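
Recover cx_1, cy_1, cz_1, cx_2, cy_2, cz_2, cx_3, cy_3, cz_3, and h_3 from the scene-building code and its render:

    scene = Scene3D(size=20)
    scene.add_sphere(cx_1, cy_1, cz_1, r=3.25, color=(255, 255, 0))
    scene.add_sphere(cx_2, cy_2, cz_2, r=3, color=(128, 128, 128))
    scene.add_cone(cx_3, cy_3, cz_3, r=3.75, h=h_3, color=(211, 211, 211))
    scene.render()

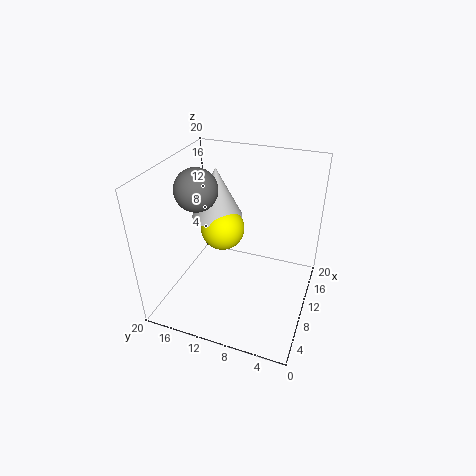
cx_1 = 12.75, cy_1 = 13.5, cz_1 = 9.25, cx_2 = 10, cy_2 = 16, cz_2 = 16.25, cx_3 = 13.75, cy_3 = 14.75, cz_3 = 10.75, h_3 = 7.5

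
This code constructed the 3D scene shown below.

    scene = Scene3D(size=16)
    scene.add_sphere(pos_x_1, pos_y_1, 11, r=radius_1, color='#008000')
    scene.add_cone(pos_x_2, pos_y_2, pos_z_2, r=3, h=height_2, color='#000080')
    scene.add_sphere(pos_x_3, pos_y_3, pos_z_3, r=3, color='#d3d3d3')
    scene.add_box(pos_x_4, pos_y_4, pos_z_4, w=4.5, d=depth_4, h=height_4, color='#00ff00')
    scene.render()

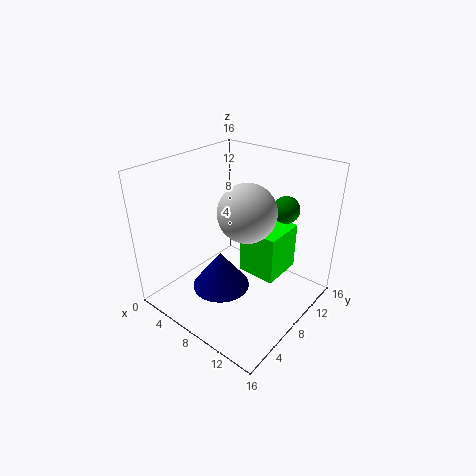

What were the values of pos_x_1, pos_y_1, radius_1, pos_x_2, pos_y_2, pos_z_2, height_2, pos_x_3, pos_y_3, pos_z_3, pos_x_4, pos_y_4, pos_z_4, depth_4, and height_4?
pos_x_1 = 11.5, pos_y_1 = 12, radius_1 = 1.5, pos_x_2 = 8.5, pos_y_2 = 4.5, pos_z_2 = 4, height_2 = 4, pos_x_3 = 10, pos_y_3 = 7, pos_z_3 = 12, pos_x_4 = 7.5, pos_y_4 = 9, pos_z_4 = 3, depth_4 = 5, height_4 = 5.5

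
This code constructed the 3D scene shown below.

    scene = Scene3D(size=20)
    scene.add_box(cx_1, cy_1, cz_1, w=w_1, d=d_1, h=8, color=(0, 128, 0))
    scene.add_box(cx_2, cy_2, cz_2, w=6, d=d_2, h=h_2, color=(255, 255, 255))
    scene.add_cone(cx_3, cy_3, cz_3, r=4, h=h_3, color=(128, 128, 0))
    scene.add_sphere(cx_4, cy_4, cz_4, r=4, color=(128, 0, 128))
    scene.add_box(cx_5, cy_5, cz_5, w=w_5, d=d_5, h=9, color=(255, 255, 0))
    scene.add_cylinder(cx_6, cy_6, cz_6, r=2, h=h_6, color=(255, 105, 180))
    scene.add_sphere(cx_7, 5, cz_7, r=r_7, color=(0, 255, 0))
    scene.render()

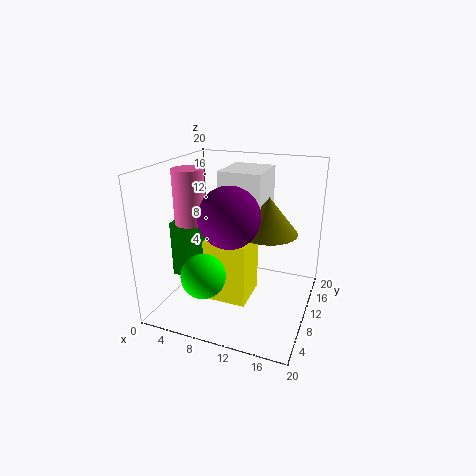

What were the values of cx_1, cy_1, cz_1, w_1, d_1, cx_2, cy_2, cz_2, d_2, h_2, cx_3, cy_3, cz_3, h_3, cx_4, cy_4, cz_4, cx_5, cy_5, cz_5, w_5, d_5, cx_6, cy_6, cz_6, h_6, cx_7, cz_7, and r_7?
cx_1 = 1; cy_1 = 7; cz_1 = 4; w_1 = 3; d_1 = 7; cx_2 = 7; cy_2 = 10; cz_2 = 10; d_2 = 7; h_2 = 9; cx_3 = 14; cy_3 = 11; cz_3 = 11; h_3 = 5; cx_4 = 10; cy_4 = 7; cz_4 = 14; cx_5 = 6; cy_5 = 7; cz_5 = 1; w_5 = 6; d_5 = 6; cx_6 = 5; cy_6 = 6; cz_6 = 13; h_6 = 7; cx_7 = 7; cz_7 = 6; r_7 = 3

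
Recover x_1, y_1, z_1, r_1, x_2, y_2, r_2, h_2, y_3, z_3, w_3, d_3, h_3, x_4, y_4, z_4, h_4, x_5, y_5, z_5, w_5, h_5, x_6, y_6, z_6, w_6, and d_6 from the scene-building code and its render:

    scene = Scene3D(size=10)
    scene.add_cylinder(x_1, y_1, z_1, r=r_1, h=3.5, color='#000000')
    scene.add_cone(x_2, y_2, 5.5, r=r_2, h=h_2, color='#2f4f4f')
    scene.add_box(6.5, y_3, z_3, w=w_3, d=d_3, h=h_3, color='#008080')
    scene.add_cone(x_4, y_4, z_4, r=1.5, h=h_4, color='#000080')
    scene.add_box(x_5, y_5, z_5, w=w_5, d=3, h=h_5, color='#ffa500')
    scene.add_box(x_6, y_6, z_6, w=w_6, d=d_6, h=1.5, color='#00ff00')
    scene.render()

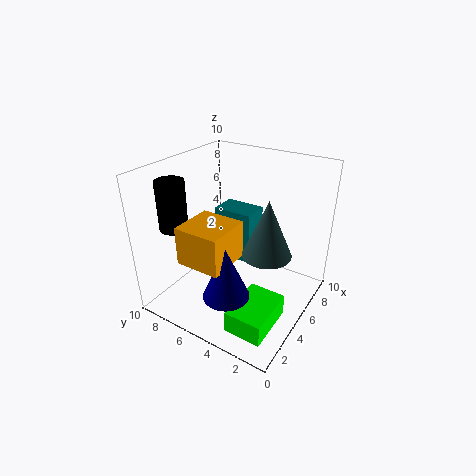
x_1 = 3, y_1 = 9, z_1 = 5.5, r_1 = 1, x_2 = 3.5, y_2 = 2, r_2 = 1.5, h_2 = 3.5, y_3 = 5, z_3 = 2, w_3 = 2, d_3 = 3, h_3 = 4, x_4 = 2, y_4 = 4, z_4 = 2.5, h_4 = 3.5, x_5 = 1, y_5 = 4, z_5 = 4.5, w_5 = 3, h_5 = 2.5, x_6 = 1, y_6 = 1, z_6 = 0.5, w_6 = 3.5, d_6 = 2.5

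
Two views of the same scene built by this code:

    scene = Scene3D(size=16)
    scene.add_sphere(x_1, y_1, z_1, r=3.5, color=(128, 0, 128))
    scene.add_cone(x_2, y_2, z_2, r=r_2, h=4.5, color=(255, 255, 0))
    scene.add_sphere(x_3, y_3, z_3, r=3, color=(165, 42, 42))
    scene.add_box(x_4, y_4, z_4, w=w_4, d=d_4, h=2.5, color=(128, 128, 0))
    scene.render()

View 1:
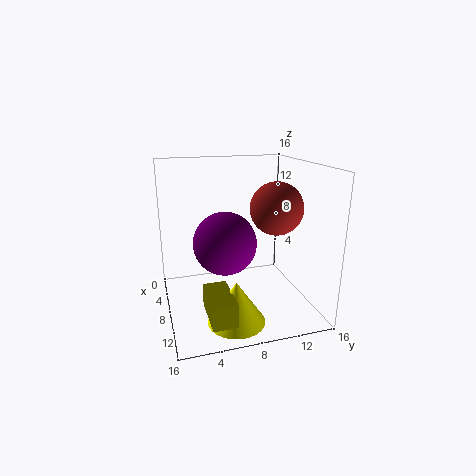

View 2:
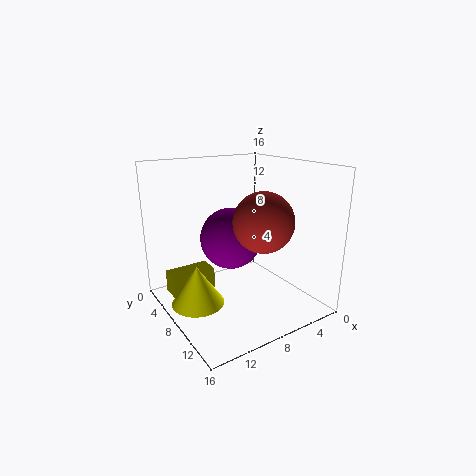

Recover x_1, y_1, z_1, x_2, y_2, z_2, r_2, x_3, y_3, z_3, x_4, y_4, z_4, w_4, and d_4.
x_1 = 8, y_1 = 6.5, z_1 = 7.5, x_2 = 12.5, y_2 = 6.5, z_2 = 0.5, r_2 = 3, x_3 = 8, y_3 = 12.5, z_3 = 11, x_4 = 10, y_4 = 3.5, z_4 = 1.5, w_4 = 5, d_4 = 2.5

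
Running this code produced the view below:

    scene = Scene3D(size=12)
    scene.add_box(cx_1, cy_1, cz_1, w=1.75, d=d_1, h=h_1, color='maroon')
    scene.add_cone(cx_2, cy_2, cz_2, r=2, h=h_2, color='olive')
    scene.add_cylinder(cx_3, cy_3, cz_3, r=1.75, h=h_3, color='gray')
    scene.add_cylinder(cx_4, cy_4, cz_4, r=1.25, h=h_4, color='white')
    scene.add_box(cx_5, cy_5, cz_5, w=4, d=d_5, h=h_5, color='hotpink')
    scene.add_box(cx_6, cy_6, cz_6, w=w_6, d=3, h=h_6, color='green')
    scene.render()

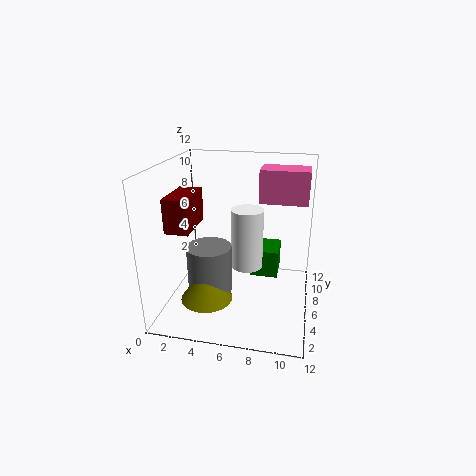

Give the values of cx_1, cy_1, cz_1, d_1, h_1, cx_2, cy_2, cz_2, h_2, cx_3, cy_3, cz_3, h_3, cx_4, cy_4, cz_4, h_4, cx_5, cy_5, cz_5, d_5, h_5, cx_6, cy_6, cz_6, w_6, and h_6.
cx_1 = 1.75, cy_1 = 1.25, cz_1 = 8, d_1 = 3.5, h_1 = 2.5, cx_2 = 4.25, cy_2 = 2.5, cz_2 = 2.25, h_2 = 2.75, cx_3 = 4.25, cy_3 = 3.5, cz_3 = 2.5, h_3 = 3.75, cx_4 = 7, cy_4 = 4.75, cz_4 = 4.25, h_4 = 4.75, cx_5 = 7.5, cy_5 = 7, cz_5 = 8.75, d_5 = 2.5, h_5 = 2.75, cx_6 = 6.75, cy_6 = 7.75, cz_6 = 1.5, w_6 = 2.5, h_6 = 2.5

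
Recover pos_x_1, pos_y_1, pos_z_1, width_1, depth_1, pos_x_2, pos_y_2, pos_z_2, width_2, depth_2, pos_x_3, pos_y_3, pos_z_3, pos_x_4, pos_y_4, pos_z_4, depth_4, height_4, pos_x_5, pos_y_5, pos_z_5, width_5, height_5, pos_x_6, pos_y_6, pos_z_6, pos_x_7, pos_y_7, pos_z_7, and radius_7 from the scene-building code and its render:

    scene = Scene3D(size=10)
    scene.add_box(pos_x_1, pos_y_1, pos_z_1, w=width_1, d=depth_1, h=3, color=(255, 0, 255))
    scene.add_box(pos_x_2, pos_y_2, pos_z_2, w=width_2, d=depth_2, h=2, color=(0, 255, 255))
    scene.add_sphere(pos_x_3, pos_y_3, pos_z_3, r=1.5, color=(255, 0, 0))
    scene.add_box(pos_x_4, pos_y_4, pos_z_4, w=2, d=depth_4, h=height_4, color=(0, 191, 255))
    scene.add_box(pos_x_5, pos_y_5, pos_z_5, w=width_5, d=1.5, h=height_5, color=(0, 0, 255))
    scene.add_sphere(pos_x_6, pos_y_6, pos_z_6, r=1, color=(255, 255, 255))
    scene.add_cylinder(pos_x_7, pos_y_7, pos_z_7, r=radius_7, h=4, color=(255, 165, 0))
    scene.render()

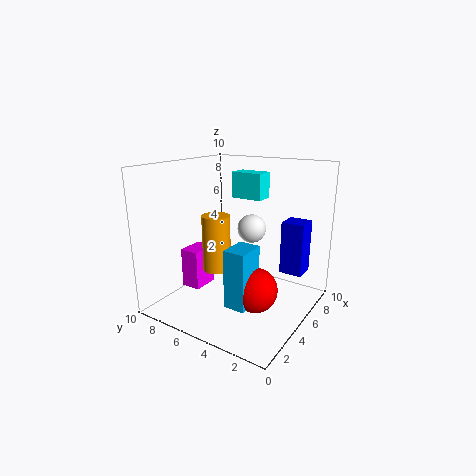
pos_x_1 = 4, pos_y_1 = 8, pos_z_1 = 0.5, width_1 = 2, depth_1 = 1.5, pos_x_2 = 8, pos_y_2 = 5, pos_z_2 = 7, width_2 = 1.5, depth_2 = 2.5, pos_x_3 = 4, pos_y_3 = 3, pos_z_3 = 2, pos_x_4 = 2.5, pos_y_4 = 3, pos_z_4 = 1, depth_4 = 1.5, height_4 = 4, pos_x_5 = 5.5, pos_y_5 = 0.5, pos_z_5 = 3, width_5 = 1.5, height_5 = 3.5, pos_x_6 = 6, pos_y_6 = 4.5, pos_z_6 = 5.5, pos_x_7 = 4.5, pos_y_7 = 6.5, pos_z_7 = 2.5, radius_7 = 1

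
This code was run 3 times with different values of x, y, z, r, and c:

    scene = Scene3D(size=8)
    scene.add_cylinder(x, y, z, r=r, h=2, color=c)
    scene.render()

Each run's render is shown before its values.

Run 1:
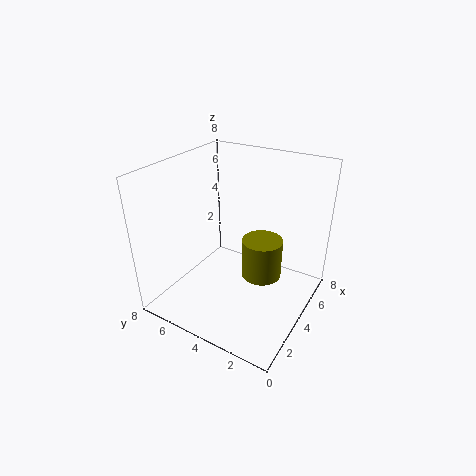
x = 3
y = 2
z = 3
r = 1
c = 'olive'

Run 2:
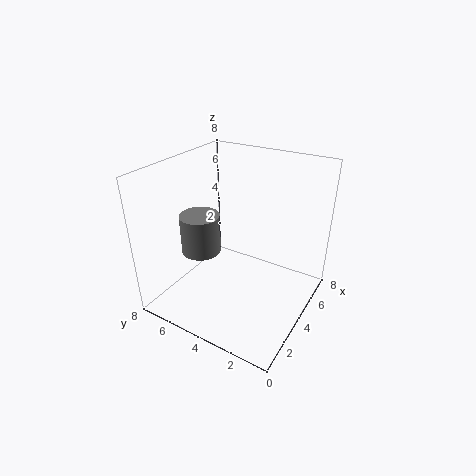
x = 2
y = 5
z = 4
r = 1
c = 'gray'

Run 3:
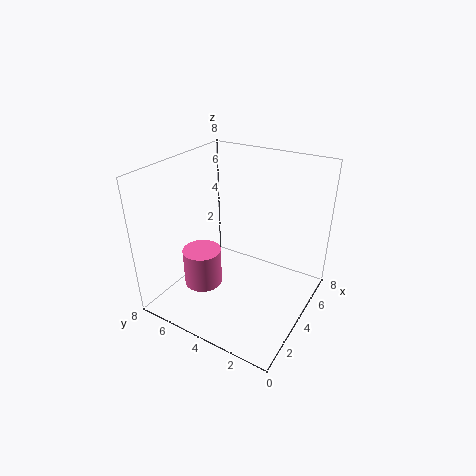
x = 2
y = 5
z = 2
r = 1
c = 'hotpink'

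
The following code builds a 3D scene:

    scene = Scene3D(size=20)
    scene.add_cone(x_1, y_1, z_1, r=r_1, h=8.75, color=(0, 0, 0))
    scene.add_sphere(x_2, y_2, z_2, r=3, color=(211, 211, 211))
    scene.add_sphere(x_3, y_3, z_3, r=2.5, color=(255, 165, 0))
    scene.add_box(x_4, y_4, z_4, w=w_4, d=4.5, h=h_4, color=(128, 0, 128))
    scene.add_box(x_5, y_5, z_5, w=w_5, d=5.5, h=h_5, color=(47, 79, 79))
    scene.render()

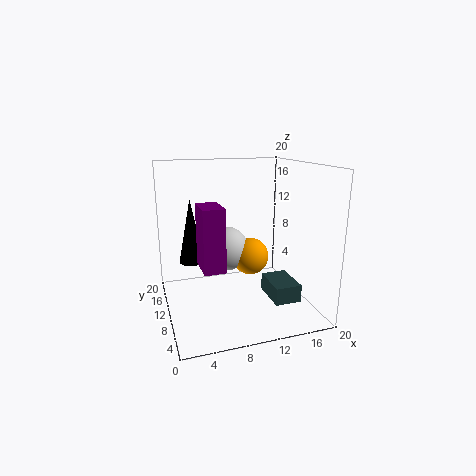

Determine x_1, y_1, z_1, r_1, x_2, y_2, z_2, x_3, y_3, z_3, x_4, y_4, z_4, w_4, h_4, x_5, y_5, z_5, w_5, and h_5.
x_1 = 3.75, y_1 = 11.5, z_1 = 6.75, r_1 = 1.75, x_2 = 8.25, y_2 = 9.75, z_2 = 8.75, x_3 = 11.25, y_3 = 8.5, z_3 = 7.75, x_4 = 4, y_4 = 4.5, z_4 = 7.5, w_4 = 2.75, h_4 = 8, x_5 = 14, y_5 = 5.25, z_5 = 1.25, w_5 = 3.75, h_5 = 2.5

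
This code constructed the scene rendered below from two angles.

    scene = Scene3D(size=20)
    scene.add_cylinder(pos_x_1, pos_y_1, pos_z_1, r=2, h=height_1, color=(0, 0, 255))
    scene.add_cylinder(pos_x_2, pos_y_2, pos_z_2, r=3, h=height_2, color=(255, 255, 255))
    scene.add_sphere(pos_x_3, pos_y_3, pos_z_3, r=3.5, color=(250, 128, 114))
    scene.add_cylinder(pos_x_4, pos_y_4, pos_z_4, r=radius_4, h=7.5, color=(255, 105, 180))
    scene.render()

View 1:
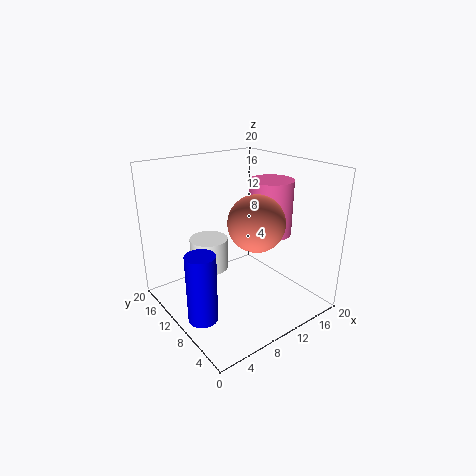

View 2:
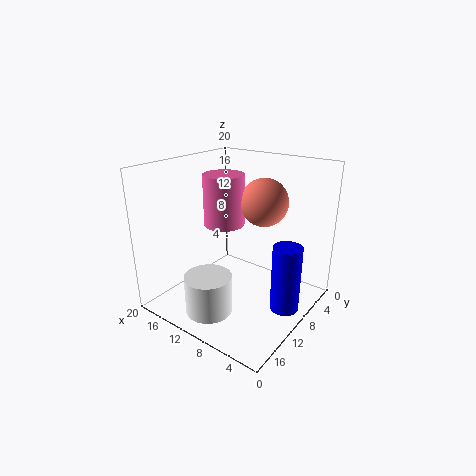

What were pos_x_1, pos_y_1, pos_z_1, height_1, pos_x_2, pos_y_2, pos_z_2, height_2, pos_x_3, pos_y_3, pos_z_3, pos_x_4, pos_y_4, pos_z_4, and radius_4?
pos_x_1 = 3; pos_y_1 = 8.5; pos_z_1 = 0.5; height_1 = 9.5; pos_x_2 = 9.5; pos_y_2 = 17; pos_z_2 = 2.5; height_2 = 5; pos_x_3 = 9; pos_y_3 = 5; pos_z_3 = 14; pos_x_4 = 14; pos_y_4 = 8; pos_z_4 = 10.5; radius_4 = 3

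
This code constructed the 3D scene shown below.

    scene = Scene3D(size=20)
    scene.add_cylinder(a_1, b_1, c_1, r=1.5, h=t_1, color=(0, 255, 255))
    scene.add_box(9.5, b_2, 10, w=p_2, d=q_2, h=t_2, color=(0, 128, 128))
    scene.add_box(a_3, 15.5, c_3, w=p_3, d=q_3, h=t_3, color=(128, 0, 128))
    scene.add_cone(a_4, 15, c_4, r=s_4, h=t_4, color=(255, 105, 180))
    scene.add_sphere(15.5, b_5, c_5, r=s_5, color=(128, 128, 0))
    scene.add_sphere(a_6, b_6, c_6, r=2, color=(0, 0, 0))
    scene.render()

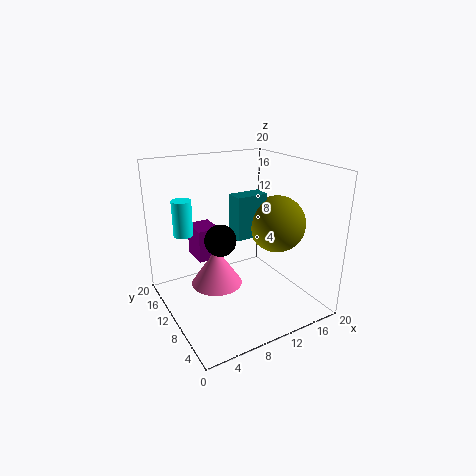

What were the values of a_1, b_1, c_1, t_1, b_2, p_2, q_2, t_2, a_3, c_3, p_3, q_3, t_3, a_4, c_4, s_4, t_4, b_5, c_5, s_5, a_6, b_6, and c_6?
a_1 = 5; b_1 = 18; c_1 = 8.5; t_1 = 5.5; b_2 = 9; p_2 = 4.5; q_2 = 2.5; t_2 = 6; a_3 = 6.5; c_3 = 4.5; p_3 = 3.5; q_3 = 4.5; t_3 = 5; a_4 = 9; c_4 = 0.5; s_4 = 4; t_4 = 6; b_5 = 8.5; c_5 = 11.5; s_5 = 4; a_6 = 6; b_6 = 7.5; c_6 = 11.5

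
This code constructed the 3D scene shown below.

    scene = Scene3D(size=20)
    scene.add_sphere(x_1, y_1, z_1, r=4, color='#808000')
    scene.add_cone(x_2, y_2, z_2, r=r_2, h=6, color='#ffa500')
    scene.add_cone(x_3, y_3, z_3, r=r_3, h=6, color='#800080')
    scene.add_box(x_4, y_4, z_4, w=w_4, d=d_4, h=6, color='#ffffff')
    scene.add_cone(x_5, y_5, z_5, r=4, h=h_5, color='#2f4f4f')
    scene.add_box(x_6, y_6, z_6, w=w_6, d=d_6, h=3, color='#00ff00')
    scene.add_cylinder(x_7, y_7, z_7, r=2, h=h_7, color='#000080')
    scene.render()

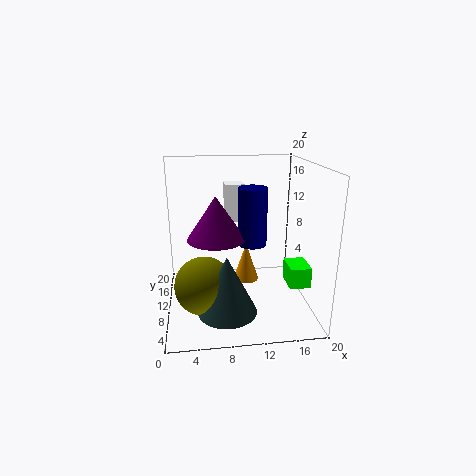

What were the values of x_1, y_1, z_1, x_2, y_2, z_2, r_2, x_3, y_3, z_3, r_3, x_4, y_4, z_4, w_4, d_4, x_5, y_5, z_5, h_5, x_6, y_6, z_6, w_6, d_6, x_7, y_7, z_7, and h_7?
x_1 = 5, y_1 = 8, z_1 = 4, x_2 = 12, y_2 = 15, z_2 = 1, r_2 = 2, x_3 = 7, y_3 = 10, z_3 = 10, r_3 = 4, x_4 = 9, y_4 = 17, z_4 = 10, w_4 = 3, d_4 = 3, x_5 = 8, y_5 = 6, z_5 = 1, h_5 = 8, x_6 = 17, y_6 = 7, z_6 = 3, w_6 = 3, d_6 = 4, x_7 = 12, y_7 = 10, z_7 = 9, h_7 = 8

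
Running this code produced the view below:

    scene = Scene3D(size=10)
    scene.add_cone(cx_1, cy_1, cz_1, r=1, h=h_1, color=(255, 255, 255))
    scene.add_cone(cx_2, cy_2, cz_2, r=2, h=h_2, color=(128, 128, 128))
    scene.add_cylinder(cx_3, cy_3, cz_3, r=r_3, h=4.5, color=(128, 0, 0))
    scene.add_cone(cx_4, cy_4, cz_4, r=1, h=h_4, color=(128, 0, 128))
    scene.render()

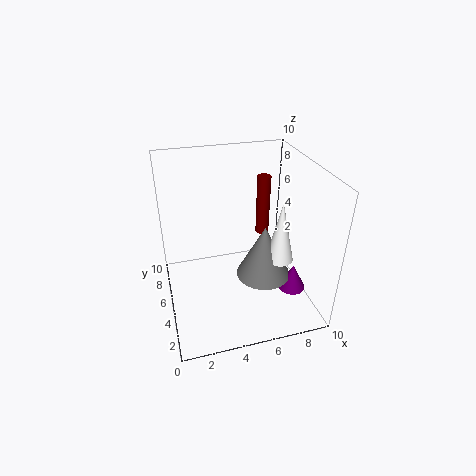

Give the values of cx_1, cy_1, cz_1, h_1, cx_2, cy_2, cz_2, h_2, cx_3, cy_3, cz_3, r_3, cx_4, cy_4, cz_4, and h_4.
cx_1 = 8
cy_1 = 4.5
cz_1 = 3
h_1 = 4.5
cx_2 = 7
cy_2 = 5
cz_2 = 1.5
h_2 = 4
cx_3 = 7.5
cy_3 = 7
cz_3 = 4
r_3 = 0.5
cx_4 = 9
cy_4 = 4
cz_4 = 0.5
h_4 = 2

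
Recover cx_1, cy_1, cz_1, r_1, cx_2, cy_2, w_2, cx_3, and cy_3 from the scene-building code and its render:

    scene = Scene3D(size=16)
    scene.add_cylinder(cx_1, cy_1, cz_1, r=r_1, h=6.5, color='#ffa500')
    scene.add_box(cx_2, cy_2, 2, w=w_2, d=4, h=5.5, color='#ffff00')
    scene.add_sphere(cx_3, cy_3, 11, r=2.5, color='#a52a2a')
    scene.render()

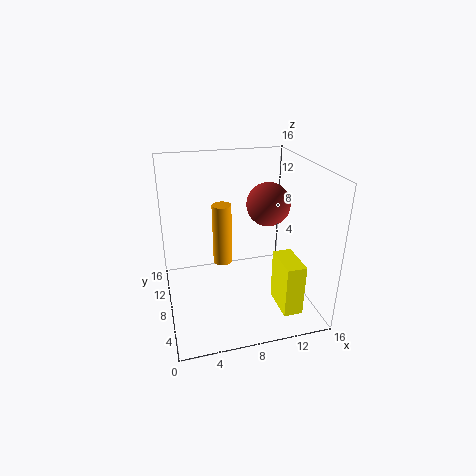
cx_1 = 6, cy_1 = 7, cz_1 = 6, r_1 = 1, cx_2 = 11, cy_2 = 1, w_2 = 2, cx_3 = 12, cy_3 = 9.5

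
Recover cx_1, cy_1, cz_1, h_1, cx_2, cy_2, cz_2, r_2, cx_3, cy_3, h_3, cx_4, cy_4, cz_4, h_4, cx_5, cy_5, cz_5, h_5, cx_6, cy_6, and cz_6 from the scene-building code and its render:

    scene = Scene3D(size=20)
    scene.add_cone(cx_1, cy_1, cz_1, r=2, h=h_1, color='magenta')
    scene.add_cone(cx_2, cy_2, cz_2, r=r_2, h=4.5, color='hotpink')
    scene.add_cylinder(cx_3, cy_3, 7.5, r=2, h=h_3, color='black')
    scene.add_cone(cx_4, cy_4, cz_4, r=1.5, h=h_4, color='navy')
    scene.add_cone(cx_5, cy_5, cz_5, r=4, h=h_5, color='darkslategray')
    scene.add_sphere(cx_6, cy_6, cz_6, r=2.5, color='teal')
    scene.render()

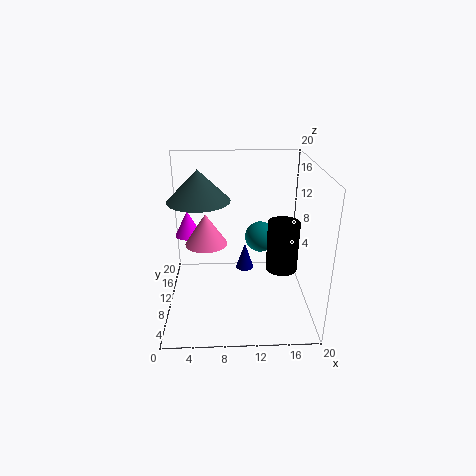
cx_1 = 2.5
cy_1 = 15.5
cz_1 = 8
h_1 = 4
cx_2 = 5.5
cy_2 = 11.5
cz_2 = 8.5
r_2 = 3
cx_3 = 15.5
cy_3 = 6
h_3 = 6.5
cx_4 = 11.5
cy_4 = 18
cz_4 = 0.5
h_4 = 4.5
cx_5 = 5
cy_5 = 8.5
cz_5 = 16
h_5 = 4
cx_6 = 14
cy_6 = 17.5
cz_6 = 6.5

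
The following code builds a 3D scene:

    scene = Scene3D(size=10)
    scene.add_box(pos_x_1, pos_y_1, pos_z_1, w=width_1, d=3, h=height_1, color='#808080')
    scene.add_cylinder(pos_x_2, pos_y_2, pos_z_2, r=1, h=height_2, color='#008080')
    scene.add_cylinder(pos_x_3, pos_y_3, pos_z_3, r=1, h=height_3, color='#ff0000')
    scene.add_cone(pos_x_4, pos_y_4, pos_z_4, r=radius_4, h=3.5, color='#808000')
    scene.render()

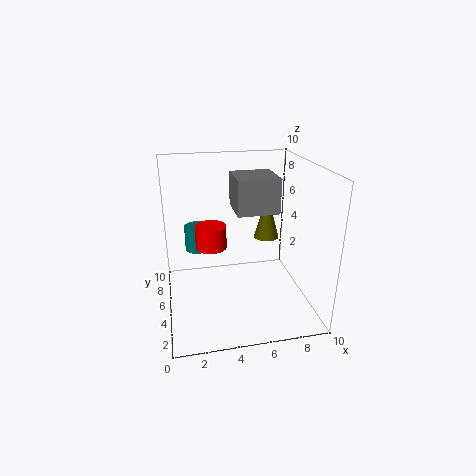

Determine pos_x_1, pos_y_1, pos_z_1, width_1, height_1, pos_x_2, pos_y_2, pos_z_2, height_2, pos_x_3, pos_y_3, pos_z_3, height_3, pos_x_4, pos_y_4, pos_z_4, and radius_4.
pos_x_1 = 5, pos_y_1 = 5, pos_z_1 = 6.5, width_1 = 3, height_1 = 2.5, pos_x_2 = 2.5, pos_y_2 = 9, pos_z_2 = 2.5, height_2 = 2, pos_x_3 = 3, pos_y_3 = 4, pos_z_3 = 5, height_3 = 1.5, pos_x_4 = 8, pos_y_4 = 8, pos_z_4 = 3.5, radius_4 = 1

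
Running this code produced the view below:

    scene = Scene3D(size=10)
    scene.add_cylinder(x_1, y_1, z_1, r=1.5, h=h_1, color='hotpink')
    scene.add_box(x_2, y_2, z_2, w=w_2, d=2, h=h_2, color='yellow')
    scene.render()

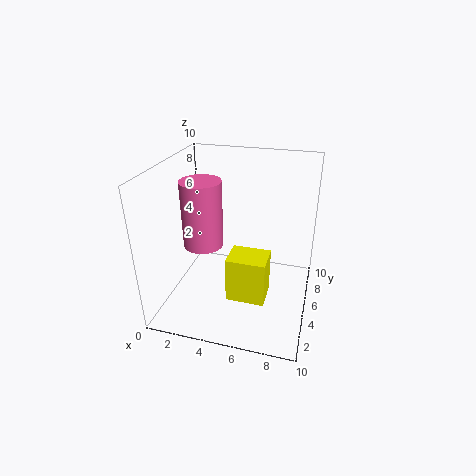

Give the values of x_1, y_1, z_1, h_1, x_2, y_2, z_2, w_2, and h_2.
x_1 = 2; y_1 = 6; z_1 = 3.5; h_1 = 5; x_2 = 5; y_2 = 2; z_2 = 2; w_2 = 2.5; h_2 = 3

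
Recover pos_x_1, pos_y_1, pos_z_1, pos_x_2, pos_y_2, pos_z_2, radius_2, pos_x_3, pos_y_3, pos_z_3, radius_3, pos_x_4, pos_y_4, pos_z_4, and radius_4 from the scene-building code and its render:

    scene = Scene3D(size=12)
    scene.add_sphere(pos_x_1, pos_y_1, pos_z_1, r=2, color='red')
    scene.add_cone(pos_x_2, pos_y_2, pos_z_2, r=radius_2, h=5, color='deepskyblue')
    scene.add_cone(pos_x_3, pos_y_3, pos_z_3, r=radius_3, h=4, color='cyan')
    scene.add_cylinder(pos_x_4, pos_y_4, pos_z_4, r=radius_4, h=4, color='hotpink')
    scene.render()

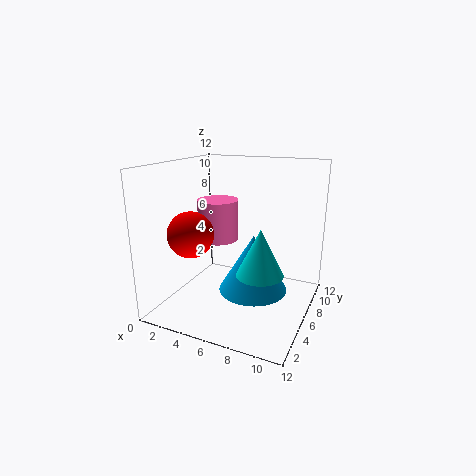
pos_x_1 = 2
pos_y_1 = 5
pos_z_1 = 6
pos_x_2 = 7
pos_y_2 = 7
pos_z_2 = 1
radius_2 = 3
pos_x_3 = 8
pos_y_3 = 6
pos_z_3 = 3
radius_3 = 2
pos_x_4 = 2
pos_y_4 = 10
pos_z_4 = 4
radius_4 = 2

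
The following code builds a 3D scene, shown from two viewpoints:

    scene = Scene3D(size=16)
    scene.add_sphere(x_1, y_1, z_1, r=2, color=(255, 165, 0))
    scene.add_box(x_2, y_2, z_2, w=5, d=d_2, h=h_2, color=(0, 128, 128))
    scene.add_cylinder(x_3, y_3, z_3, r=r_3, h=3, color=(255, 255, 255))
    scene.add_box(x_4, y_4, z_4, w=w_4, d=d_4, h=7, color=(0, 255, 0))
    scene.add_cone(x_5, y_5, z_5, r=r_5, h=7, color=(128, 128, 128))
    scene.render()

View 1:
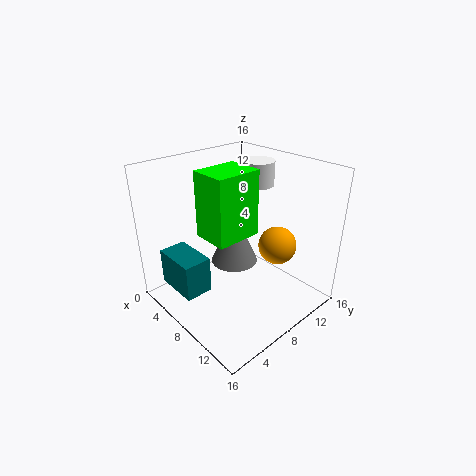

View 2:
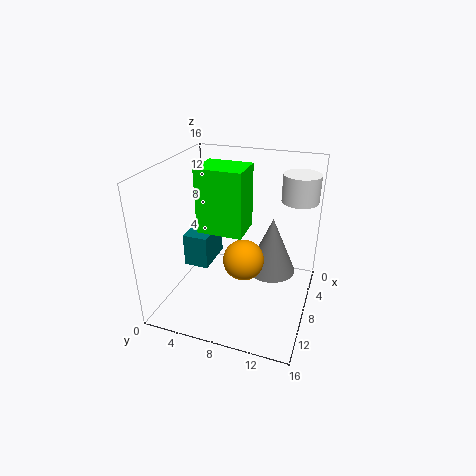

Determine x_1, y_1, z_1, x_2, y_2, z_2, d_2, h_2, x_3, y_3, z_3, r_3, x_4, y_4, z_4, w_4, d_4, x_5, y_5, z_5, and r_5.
x_1 = 12
y_1 = 10
z_1 = 8
x_2 = 3
y_2 = 1
z_2 = 3
d_2 = 3
h_2 = 4
x_3 = 5
y_3 = 14
z_3 = 12
r_3 = 2
x_4 = 6
y_4 = 4
z_4 = 9
w_4 = 4
d_4 = 5
x_5 = 4
y_5 = 11
z_5 = 2
r_5 = 3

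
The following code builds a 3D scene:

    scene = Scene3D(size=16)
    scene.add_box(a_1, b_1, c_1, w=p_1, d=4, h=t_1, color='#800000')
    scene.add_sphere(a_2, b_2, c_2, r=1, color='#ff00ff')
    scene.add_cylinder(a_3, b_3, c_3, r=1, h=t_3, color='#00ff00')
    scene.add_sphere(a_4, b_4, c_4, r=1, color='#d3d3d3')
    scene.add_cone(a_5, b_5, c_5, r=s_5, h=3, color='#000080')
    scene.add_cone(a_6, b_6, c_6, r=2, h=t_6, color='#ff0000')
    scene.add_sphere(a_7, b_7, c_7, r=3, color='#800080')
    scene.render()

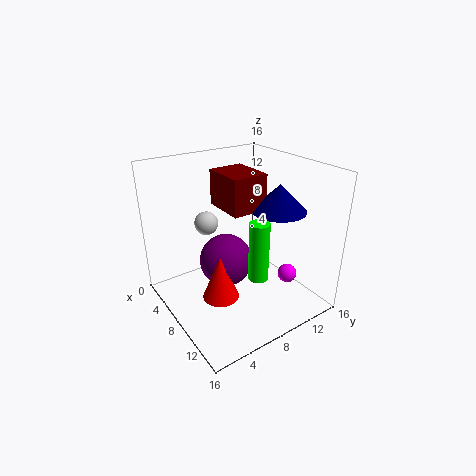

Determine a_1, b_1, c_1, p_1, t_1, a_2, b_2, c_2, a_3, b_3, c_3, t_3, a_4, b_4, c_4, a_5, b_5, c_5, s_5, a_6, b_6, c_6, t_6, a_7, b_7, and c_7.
a_1 = 4, b_1 = 7, c_1 = 11, p_1 = 5, t_1 = 4, a_2 = 13, b_2 = 11, c_2 = 5, a_3 = 13, b_3 = 7, c_3 = 6, t_3 = 6, a_4 = 12, b_4 = 2, c_4 = 13, a_5 = 10, b_5 = 12, c_5 = 11, s_5 = 3, a_6 = 9, b_6 = 5, c_6 = 2, t_6 = 5, a_7 = 7, b_7 = 7, c_7 = 5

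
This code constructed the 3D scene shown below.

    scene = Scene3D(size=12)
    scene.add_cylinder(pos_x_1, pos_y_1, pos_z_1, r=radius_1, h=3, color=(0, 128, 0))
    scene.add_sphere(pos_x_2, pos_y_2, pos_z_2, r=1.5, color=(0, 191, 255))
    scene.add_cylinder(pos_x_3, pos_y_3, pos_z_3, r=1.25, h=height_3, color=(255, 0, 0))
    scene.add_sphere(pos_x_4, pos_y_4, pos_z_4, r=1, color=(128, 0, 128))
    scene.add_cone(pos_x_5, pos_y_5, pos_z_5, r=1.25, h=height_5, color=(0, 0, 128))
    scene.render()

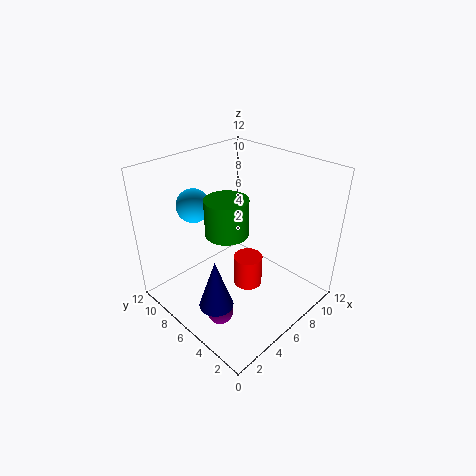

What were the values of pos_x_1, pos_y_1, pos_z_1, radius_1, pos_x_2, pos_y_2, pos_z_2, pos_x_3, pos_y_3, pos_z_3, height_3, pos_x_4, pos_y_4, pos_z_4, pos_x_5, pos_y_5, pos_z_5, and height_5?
pos_x_1 = 5
pos_y_1 = 6.25
pos_z_1 = 6.75
radius_1 = 1.75
pos_x_2 = 5
pos_y_2 = 10.5
pos_z_2 = 7.75
pos_x_3 = 6.75
pos_y_3 = 5.5
pos_z_3 = 1.25
height_3 = 2.75
pos_x_4 = 2.25
pos_y_4 = 4.25
pos_z_4 = 1.5
pos_x_5 = 1.25
pos_y_5 = 3.5
pos_z_5 = 3.5
height_5 = 3.75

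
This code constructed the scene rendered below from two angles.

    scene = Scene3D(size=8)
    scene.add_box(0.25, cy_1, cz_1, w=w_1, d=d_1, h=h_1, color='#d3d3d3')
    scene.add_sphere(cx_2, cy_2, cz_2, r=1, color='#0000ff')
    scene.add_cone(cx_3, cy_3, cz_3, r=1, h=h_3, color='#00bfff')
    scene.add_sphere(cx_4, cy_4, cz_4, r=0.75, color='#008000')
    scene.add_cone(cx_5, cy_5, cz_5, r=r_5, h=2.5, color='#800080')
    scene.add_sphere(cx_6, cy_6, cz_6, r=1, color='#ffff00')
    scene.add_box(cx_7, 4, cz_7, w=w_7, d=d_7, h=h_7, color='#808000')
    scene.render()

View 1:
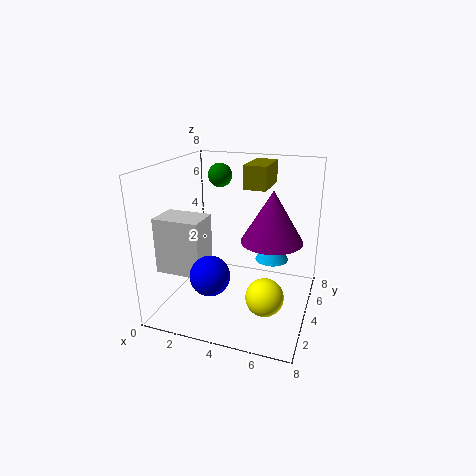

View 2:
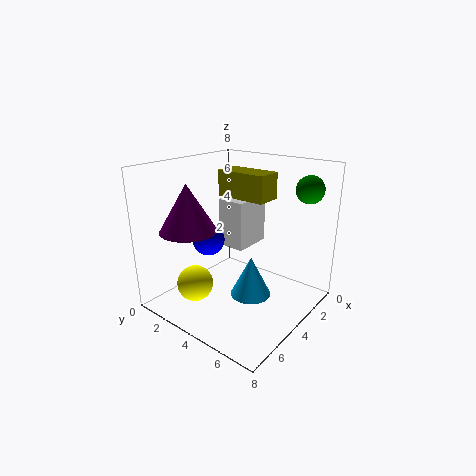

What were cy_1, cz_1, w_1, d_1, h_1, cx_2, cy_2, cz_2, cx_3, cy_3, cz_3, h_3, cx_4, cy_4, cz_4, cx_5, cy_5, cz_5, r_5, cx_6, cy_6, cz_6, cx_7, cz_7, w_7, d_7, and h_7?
cy_1 = 1.5, cz_1 = 2.5, w_1 = 2.5, d_1 = 1.75, h_1 = 3, cx_2 = 3.5, cy_2 = 1.25, cz_2 = 3, cx_3 = 5.5, cy_3 = 6, cz_3 = 2, h_3 = 2, cx_4 = 1.75, cy_4 = 7, cz_4 = 6.75, cx_5 = 6.25, cy_5 = 2.5, cz_5 = 4.75, r_5 = 1.5, cx_6 = 6, cy_6 = 2.5, cz_6 = 1.5, cx_7 = 4.25, cz_7 = 6.75, w_7 = 1.25, d_7 = 2.5, h_7 = 1.25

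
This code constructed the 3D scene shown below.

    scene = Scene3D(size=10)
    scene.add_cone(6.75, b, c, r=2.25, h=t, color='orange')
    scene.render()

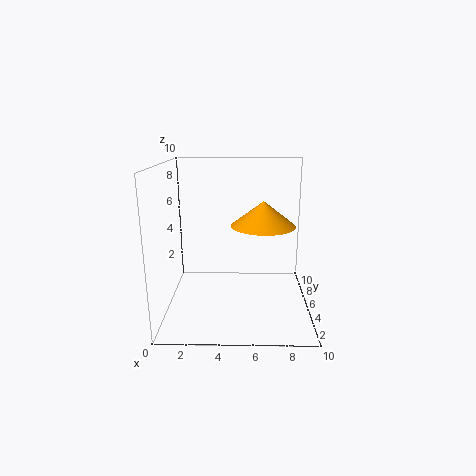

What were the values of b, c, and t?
b = 5.5
c = 5.75
t = 1.75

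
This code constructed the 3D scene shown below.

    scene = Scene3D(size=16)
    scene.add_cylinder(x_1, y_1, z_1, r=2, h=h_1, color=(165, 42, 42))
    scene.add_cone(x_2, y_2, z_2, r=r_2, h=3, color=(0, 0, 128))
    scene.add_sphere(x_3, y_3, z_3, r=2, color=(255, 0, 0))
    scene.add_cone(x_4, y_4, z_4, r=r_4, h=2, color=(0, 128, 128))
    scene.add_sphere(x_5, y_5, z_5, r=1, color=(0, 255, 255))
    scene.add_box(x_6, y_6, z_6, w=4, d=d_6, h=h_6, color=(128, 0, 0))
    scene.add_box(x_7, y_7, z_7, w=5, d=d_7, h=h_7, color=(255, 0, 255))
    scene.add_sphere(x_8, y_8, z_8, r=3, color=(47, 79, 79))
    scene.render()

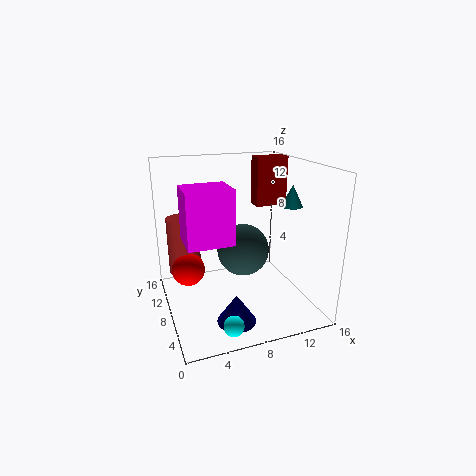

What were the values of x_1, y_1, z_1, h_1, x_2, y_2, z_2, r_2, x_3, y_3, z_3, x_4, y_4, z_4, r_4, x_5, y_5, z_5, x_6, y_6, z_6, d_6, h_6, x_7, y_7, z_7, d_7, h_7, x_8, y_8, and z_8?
x_1 = 3
y_1 = 14
z_1 = 2
h_1 = 7
x_2 = 6
y_2 = 3
z_2 = 1
r_2 = 2
x_3 = 3
y_3 = 12
z_3 = 3
x_4 = 11
y_4 = 2
z_4 = 13
r_4 = 1
x_5 = 5
y_5 = 1
z_5 = 2
x_6 = 12
y_6 = 12
z_6 = 10
d_6 = 2
h_6 = 6
x_7 = 2
y_7 = 6
z_7 = 8
d_7 = 4
h_7 = 6
x_8 = 9
y_8 = 9
z_8 = 6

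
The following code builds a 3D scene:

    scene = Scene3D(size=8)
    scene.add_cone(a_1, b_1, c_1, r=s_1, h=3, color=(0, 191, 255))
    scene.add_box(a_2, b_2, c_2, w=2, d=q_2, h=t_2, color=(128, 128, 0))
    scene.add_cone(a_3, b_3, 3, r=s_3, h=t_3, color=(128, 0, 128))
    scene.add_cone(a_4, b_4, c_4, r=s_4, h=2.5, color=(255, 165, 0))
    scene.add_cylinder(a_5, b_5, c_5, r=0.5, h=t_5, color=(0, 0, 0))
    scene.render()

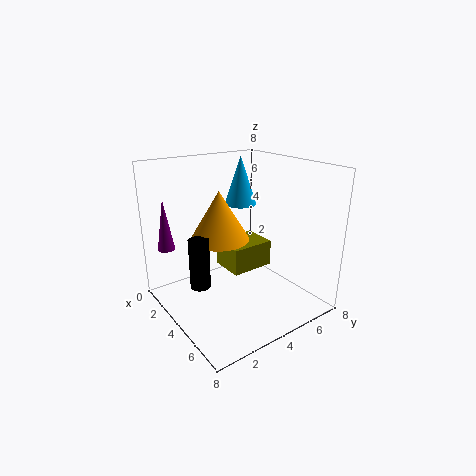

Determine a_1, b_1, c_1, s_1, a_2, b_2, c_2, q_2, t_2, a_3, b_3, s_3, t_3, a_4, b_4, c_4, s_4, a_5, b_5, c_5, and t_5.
a_1 = 1.5
b_1 = 6
c_1 = 5
s_1 = 1
a_2 = 2.5
b_2 = 3.5
c_2 = 2
q_2 = 2.5
t_2 = 1.5
a_3 = 1
b_3 = 1
s_3 = 0.5
t_3 = 3
a_4 = 4.5
b_4 = 2.5
c_4 = 4.5
s_4 = 1.5
a_5 = 5
b_5 = 1
c_5 = 2.5
t_5 = 2.5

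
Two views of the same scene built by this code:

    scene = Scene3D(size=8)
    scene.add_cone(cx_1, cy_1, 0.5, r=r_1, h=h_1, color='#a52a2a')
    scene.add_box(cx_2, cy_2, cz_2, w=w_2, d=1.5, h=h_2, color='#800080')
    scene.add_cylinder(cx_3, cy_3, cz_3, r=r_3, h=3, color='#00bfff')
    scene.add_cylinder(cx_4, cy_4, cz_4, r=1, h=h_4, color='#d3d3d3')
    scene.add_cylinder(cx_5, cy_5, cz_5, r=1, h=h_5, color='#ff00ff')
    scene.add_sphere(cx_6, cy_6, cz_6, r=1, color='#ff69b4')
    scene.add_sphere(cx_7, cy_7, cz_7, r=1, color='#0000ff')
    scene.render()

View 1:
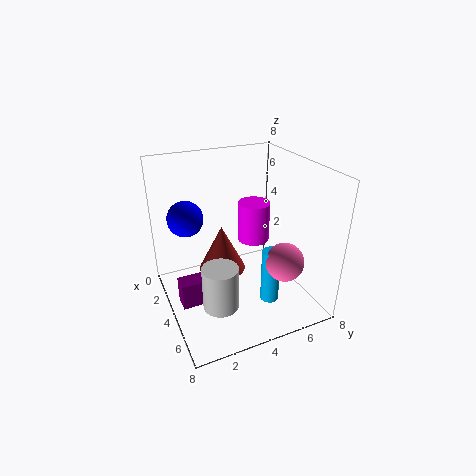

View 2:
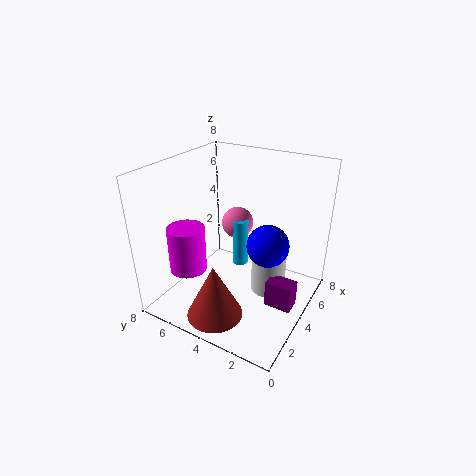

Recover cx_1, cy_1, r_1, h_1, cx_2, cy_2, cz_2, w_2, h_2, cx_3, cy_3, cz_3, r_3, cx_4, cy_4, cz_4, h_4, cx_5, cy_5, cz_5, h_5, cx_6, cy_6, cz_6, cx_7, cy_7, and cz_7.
cx_1 = 1.5
cy_1 = 4
r_1 = 1.5
h_1 = 3
cx_2 = 3.5
cy_2 = 0.5
cz_2 = 0.5
w_2 = 1
h_2 = 1.5
cx_3 = 6
cy_3 = 5
cz_3 = 1
r_3 = 0.5
cx_4 = 5
cy_4 = 2.5
cz_4 = 0.5
h_4 = 2.5
cx_5 = 2
cy_5 = 6
cz_5 = 2.5
h_5 = 2.5
cx_6 = 6.5
cy_6 = 5.5
cz_6 = 3.5
cx_7 = 2.5
cy_7 = 1.5
cz_7 = 5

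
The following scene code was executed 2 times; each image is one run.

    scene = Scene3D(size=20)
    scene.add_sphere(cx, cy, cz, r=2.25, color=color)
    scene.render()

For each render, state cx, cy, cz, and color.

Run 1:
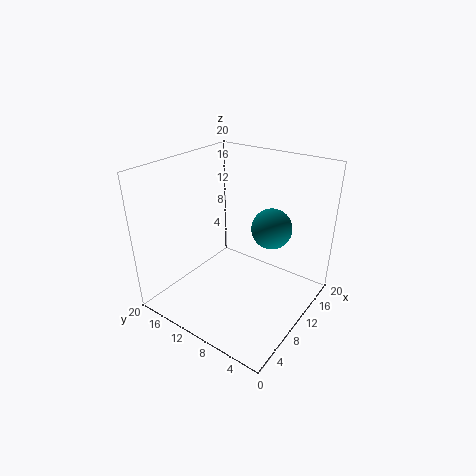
cx = 6.25
cy = 2.75
cz = 15.25
color = 'teal'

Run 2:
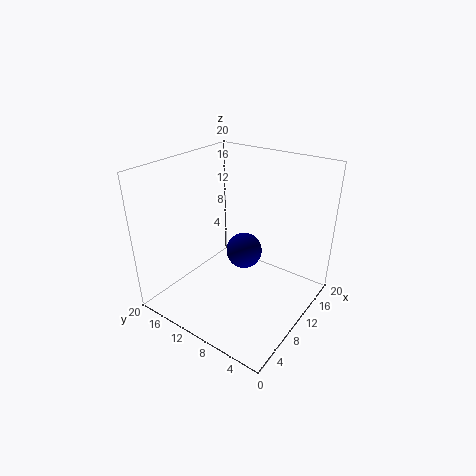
cx = 7.5
cy = 7.25
cz = 10.25
color = 'navy'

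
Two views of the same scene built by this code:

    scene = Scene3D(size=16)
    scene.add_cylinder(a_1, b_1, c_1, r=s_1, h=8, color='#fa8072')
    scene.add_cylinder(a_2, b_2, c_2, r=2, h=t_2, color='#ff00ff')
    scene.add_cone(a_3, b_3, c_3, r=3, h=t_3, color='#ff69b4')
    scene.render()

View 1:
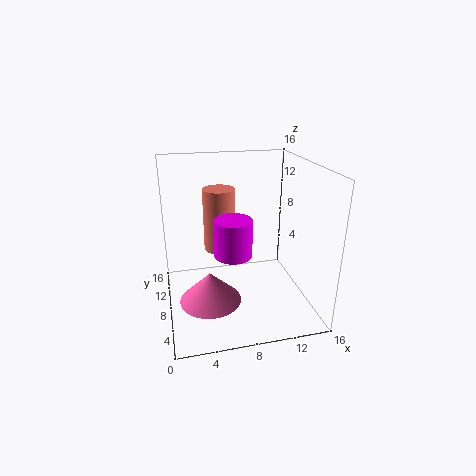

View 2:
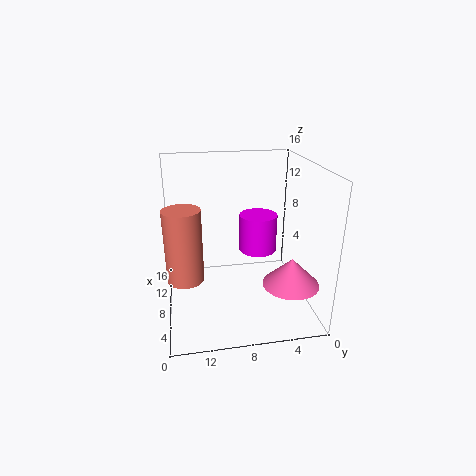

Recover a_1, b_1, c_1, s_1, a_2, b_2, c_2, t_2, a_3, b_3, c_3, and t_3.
a_1 = 7
b_1 = 14
c_1 = 4
s_1 = 2
a_2 = 7
b_2 = 6
c_2 = 7
t_2 = 4
a_3 = 4
b_3 = 3
c_3 = 4
t_3 = 3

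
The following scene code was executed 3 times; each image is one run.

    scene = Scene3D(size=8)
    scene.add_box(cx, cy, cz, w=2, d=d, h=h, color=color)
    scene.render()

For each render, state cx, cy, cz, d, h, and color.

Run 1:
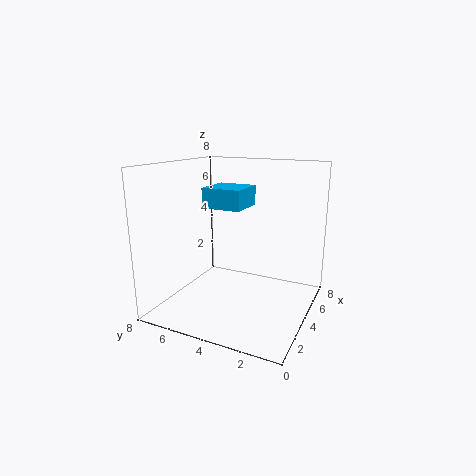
cx = 2
cy = 3
cz = 6
d = 2
h = 1
color = 'deepskyblue'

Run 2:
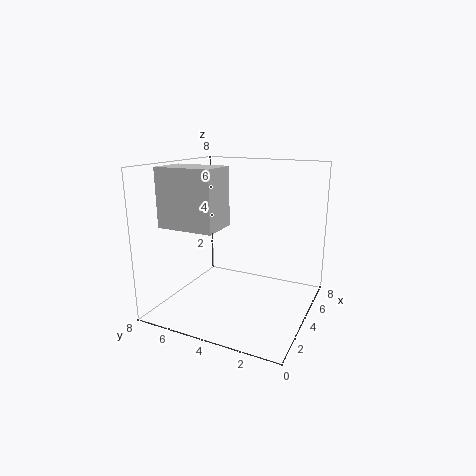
cx = 1
cy = 4
cz = 5
d = 3
h = 3
color = 'lightgray'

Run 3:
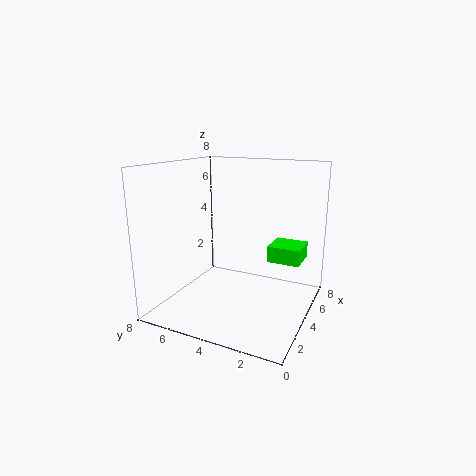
cx = 6
cy = 1
cz = 2
d = 2
h = 1
color = 'lime'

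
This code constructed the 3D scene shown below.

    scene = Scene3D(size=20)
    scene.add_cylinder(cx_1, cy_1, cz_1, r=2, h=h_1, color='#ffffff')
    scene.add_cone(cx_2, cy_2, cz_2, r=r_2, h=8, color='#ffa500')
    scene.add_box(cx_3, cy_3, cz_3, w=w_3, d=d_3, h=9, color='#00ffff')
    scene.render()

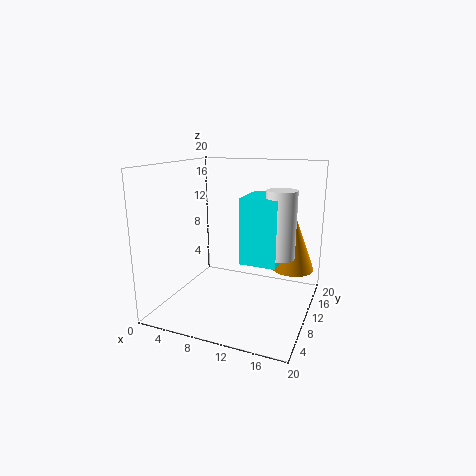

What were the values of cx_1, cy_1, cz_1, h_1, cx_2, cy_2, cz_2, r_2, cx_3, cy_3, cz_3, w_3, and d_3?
cx_1 = 16
cy_1 = 10
cz_1 = 8
h_1 = 9
cx_2 = 17
cy_2 = 14
cz_2 = 5
r_2 = 3
cx_3 = 11
cy_3 = 8
cz_3 = 7
w_3 = 5
d_3 = 6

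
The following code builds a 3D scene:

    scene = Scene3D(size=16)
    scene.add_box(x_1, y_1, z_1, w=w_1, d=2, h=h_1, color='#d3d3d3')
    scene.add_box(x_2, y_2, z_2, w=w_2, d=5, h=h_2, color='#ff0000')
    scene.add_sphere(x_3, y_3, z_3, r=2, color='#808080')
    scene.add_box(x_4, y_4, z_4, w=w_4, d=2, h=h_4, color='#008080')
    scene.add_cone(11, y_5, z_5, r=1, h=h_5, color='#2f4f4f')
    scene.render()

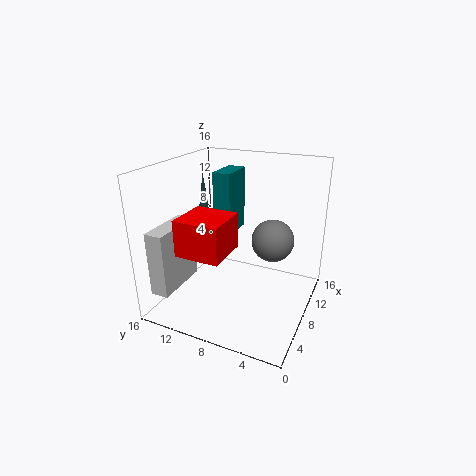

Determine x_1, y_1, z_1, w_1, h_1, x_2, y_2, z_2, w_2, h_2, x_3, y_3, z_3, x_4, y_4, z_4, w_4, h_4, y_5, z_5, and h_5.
x_1 = 1, y_1 = 13, z_1 = 3, w_1 = 6, h_1 = 7, x_2 = 3, y_2 = 8, z_2 = 7, w_2 = 5, h_2 = 4, x_3 = 5, y_3 = 3, z_3 = 10, x_4 = 8, y_4 = 9, z_4 = 8, w_4 = 4, h_4 = 7, y_5 = 14, z_5 = 7, h_5 = 7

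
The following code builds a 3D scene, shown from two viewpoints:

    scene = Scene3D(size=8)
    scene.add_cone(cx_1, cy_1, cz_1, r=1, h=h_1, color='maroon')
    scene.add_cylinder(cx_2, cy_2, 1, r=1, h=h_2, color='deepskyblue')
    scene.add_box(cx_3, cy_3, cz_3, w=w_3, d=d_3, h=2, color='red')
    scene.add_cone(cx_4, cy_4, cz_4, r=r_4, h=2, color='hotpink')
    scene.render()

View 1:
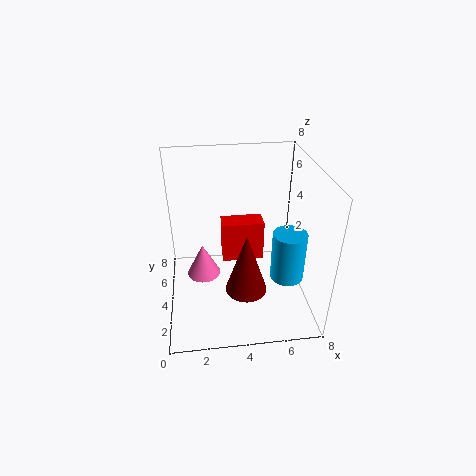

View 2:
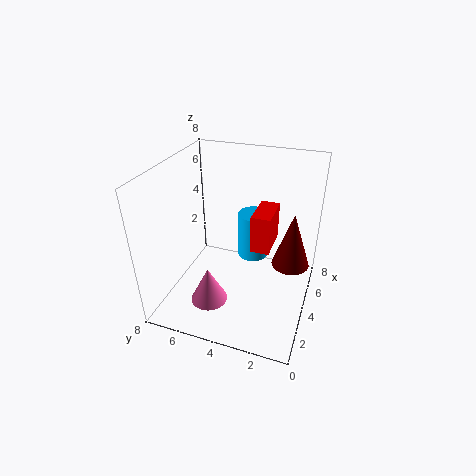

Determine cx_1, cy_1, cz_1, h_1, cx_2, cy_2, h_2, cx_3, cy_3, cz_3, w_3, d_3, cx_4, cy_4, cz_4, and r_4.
cx_1 = 4; cy_1 = 1; cz_1 = 3; h_1 = 3; cx_2 = 7; cy_2 = 4; h_2 = 3; cx_3 = 3; cy_3 = 2; cz_3 = 4; w_3 = 2; d_3 = 1; cx_4 = 2; cy_4 = 5; cz_4 = 1; r_4 = 1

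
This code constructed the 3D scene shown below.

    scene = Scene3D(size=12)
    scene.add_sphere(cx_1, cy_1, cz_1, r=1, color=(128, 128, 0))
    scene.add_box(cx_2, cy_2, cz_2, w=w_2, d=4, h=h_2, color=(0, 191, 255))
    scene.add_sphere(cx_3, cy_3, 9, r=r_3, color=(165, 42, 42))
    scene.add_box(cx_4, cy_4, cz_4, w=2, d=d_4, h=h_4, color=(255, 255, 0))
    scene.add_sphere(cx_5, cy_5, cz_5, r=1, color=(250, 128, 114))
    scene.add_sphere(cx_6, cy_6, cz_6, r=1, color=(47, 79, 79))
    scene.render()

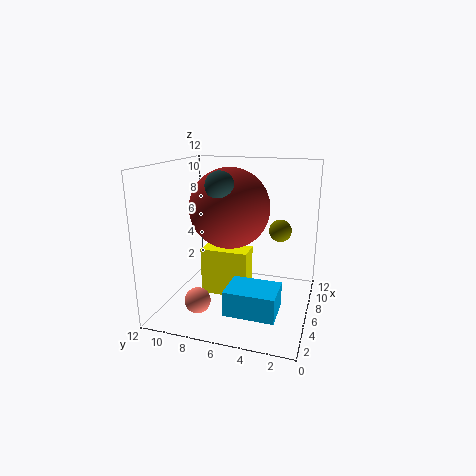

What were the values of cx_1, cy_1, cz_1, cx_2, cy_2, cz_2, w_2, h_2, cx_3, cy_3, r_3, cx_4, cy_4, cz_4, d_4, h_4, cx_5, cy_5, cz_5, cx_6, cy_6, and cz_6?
cx_1 = 9; cy_1 = 3; cz_1 = 6; cx_2 = 2; cy_2 = 2; cz_2 = 1; w_2 = 3; h_2 = 2; cx_3 = 4; cy_3 = 6; r_3 = 3; cx_4 = 5; cy_4 = 5; cz_4 = 1; d_4 = 4; h_4 = 4; cx_5 = 2; cy_5 = 8; cz_5 = 2; cx_6 = 2; cy_6 = 6; cz_6 = 11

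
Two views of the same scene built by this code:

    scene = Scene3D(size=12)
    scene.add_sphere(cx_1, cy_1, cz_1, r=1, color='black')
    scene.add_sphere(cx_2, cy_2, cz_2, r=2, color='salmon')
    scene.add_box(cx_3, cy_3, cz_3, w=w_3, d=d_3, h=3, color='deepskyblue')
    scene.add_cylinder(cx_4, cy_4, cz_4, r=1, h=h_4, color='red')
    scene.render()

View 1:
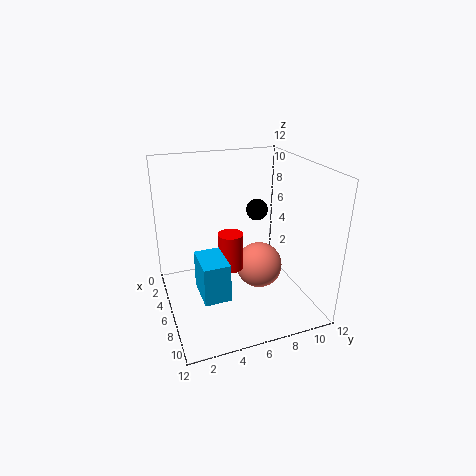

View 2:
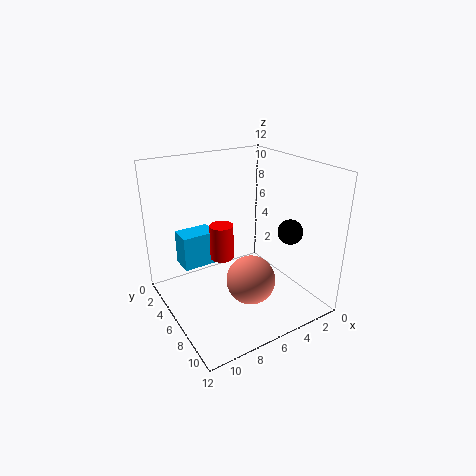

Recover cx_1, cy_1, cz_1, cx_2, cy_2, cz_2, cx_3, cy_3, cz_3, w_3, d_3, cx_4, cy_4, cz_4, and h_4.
cx_1 = 3
cy_1 = 9
cz_1 = 7
cx_2 = 6
cy_2 = 8
cz_2 = 3
cx_3 = 7
cy_3 = 2
cz_3 = 3
w_3 = 3
d_3 = 2
cx_4 = 7
cy_4 = 5
cz_4 = 4
h_4 = 3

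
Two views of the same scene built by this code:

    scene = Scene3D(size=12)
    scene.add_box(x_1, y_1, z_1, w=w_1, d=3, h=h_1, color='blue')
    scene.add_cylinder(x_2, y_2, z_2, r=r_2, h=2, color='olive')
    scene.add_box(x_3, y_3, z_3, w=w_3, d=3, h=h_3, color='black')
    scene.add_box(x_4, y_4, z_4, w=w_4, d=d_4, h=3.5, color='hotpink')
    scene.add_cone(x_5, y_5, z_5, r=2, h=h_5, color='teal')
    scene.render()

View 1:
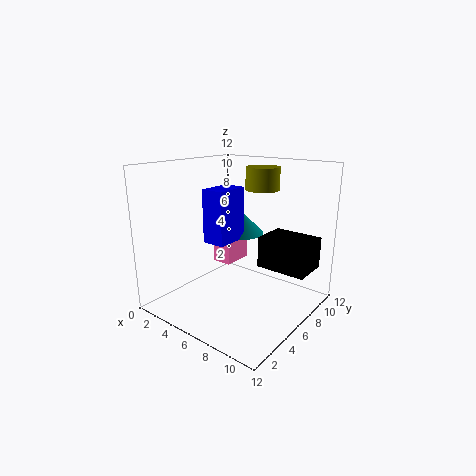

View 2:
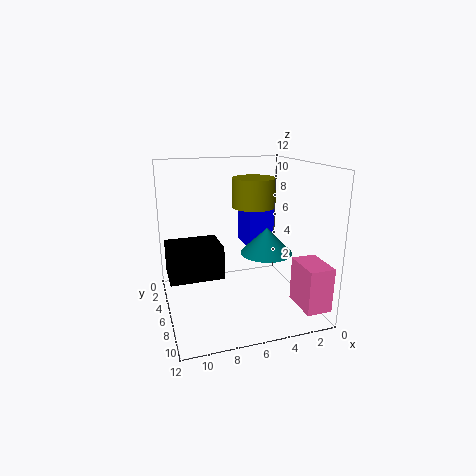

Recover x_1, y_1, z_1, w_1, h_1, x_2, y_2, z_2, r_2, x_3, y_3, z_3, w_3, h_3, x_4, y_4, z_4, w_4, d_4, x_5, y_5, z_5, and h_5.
x_1 = 3.5; y_1 = 4.5; z_1 = 5.5; w_1 = 2; h_1 = 4.5; x_2 = 6; y_2 = 9.5; z_2 = 9.5; r_2 = 1.5; x_3 = 8; y_3 = 6; z_3 = 4; w_3 = 4; h_3 = 2.5; x_4 = 0.5; y_4 = 9; z_4 = 1.5; w_4 = 2; d_4 = 3; x_5 = 4.5; y_5 = 8.5; z_5 = 5.5; h_5 = 2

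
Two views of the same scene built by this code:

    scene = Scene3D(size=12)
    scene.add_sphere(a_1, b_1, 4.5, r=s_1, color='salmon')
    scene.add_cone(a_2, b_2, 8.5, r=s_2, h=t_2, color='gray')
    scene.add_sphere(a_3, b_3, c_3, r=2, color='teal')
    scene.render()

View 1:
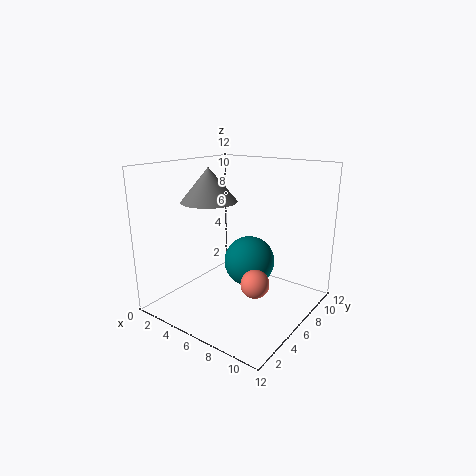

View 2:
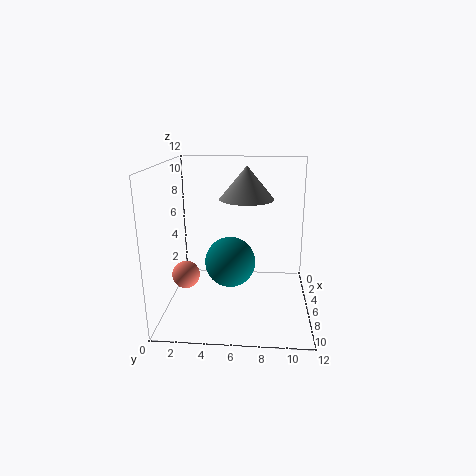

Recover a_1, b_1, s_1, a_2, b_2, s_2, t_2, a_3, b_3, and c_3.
a_1 = 10; b_1 = 2.5; s_1 = 1; a_2 = 2.5; b_2 = 6.5; s_2 = 2.5; t_2 = 3; a_3 = 7.5; b_3 = 5.5; c_3 = 4.5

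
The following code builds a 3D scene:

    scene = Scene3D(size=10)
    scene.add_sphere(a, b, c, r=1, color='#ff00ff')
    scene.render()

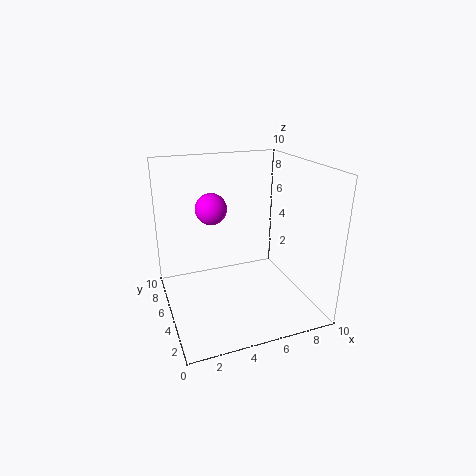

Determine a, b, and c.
a = 3; b = 4.5; c = 7.5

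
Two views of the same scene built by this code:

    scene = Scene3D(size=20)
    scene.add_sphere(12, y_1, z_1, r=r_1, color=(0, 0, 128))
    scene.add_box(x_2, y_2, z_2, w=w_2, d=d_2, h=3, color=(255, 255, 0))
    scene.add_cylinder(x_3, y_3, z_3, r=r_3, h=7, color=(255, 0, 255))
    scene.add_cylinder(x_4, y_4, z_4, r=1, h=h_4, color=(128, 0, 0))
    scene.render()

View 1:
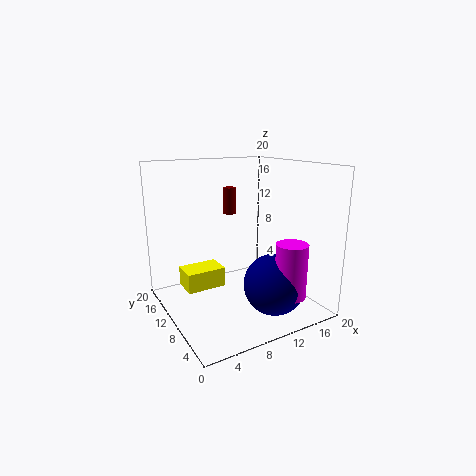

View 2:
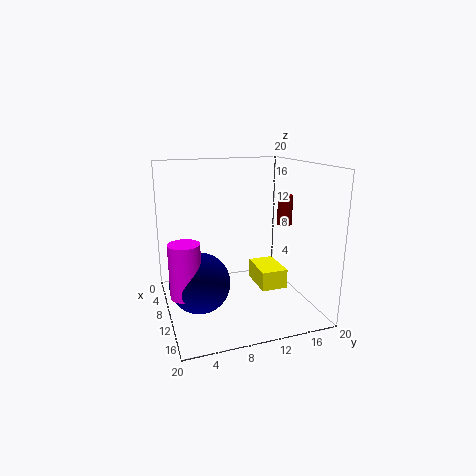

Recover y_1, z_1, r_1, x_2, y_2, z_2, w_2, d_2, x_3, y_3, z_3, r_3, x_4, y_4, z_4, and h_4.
y_1 = 4, z_1 = 5, r_1 = 4, x_2 = 4, y_2 = 14, z_2 = 1, w_2 = 6, d_2 = 4, x_3 = 13, y_3 = 2, z_3 = 4, r_3 = 2, x_4 = 12, y_4 = 16, z_4 = 12, h_4 = 4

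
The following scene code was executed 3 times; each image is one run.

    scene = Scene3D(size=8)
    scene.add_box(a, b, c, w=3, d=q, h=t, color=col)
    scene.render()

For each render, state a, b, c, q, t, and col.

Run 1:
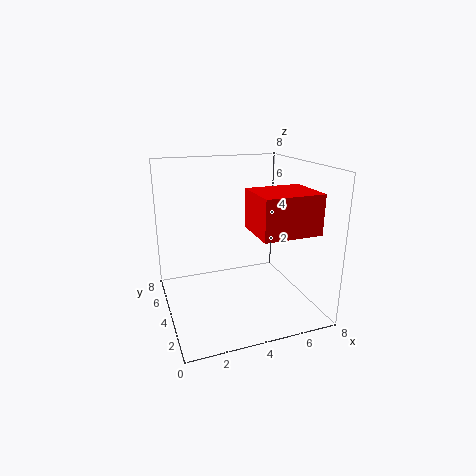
a = 4; b = 0.5; c = 5; q = 2.5; t = 2; col = 'red'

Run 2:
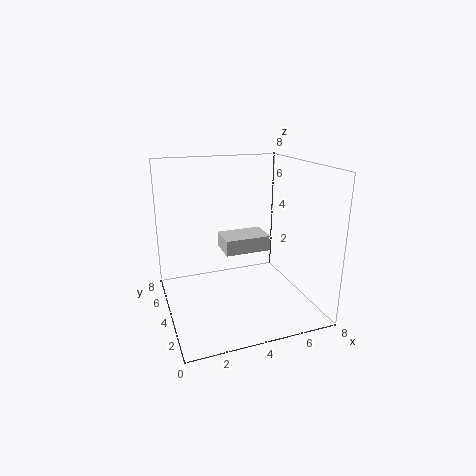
a = 4; b = 6; c = 2; q = 2; t = 1; col = 'lightgray'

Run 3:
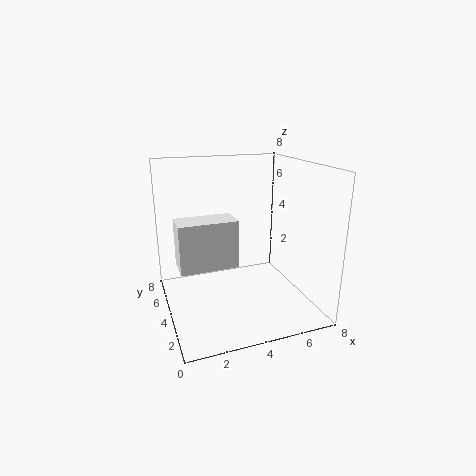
a = 0.5; b = 2.5; c = 3; q = 1.5; t = 2.5; col = 'white'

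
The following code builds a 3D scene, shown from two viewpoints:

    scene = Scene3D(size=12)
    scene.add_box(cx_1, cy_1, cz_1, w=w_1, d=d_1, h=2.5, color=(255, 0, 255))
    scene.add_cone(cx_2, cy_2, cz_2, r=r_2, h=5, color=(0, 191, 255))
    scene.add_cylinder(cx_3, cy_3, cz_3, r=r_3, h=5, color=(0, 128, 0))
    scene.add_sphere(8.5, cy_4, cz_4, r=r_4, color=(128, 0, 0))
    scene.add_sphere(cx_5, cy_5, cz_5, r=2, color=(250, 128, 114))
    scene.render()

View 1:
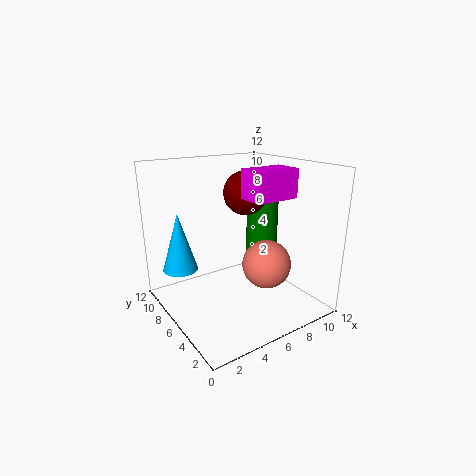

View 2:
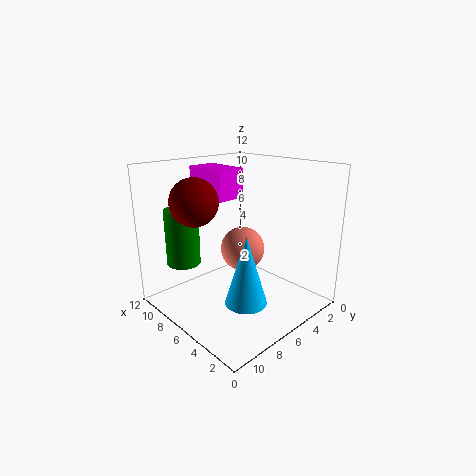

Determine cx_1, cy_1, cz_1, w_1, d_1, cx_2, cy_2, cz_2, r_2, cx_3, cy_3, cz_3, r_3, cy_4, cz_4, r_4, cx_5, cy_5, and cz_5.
cx_1 = 7; cy_1 = 4.5; cz_1 = 9; w_1 = 4; d_1 = 2.5; cx_2 = 2; cy_2 = 9; cz_2 = 3; r_2 = 1.5; cx_3 = 10.5; cy_3 = 8.5; cz_3 = 3; r_3 = 1.5; cy_4 = 8.5; cz_4 = 9; r_4 = 2; cx_5 = 7.5; cy_5 = 4; cz_5 = 4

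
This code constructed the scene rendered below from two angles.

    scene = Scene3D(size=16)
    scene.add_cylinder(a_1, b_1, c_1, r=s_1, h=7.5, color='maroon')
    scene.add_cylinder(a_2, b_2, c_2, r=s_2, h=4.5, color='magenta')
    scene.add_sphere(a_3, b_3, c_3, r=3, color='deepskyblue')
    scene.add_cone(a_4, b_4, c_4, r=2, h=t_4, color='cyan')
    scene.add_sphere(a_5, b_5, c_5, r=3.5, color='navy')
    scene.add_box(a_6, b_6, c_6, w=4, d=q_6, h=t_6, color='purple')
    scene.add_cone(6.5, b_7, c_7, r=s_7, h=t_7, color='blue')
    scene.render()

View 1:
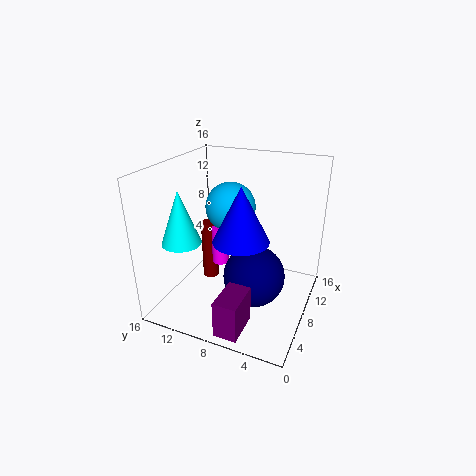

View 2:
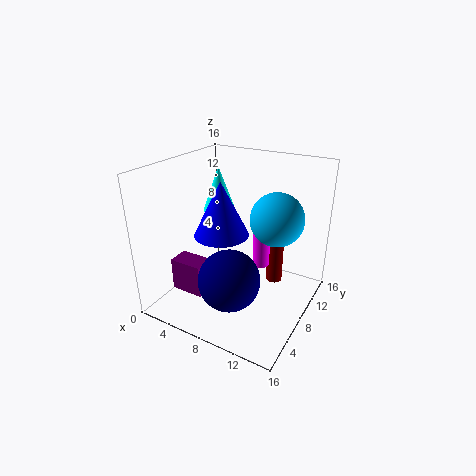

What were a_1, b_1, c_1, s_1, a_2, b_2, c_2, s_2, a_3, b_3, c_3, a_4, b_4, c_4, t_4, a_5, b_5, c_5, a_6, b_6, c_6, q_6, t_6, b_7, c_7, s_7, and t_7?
a_1 = 10.5, b_1 = 13, c_1 = 0.5, s_1 = 1, a_2 = 9.5, b_2 = 11, c_2 = 3.5, s_2 = 1, a_3 = 11.5, b_3 = 10.5, c_3 = 10, a_4 = 3, b_4 = 12, c_4 = 9, t_4 = 5.5, a_5 = 8, b_5 = 6, c_5 = 3.5, a_6 = 0.5, b_6 = 5, c_6 = 0.5, q_6 = 2.5, t_6 = 4, b_7 = 7, c_7 = 8.5, s_7 = 3, t_7 = 6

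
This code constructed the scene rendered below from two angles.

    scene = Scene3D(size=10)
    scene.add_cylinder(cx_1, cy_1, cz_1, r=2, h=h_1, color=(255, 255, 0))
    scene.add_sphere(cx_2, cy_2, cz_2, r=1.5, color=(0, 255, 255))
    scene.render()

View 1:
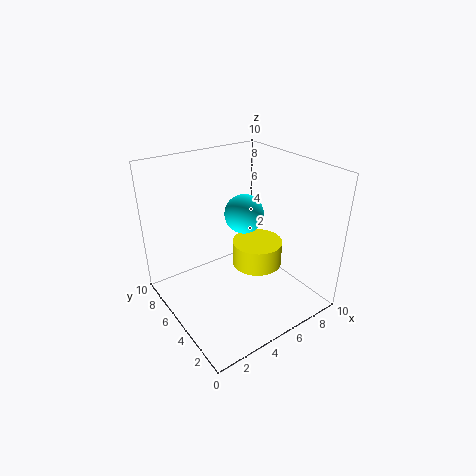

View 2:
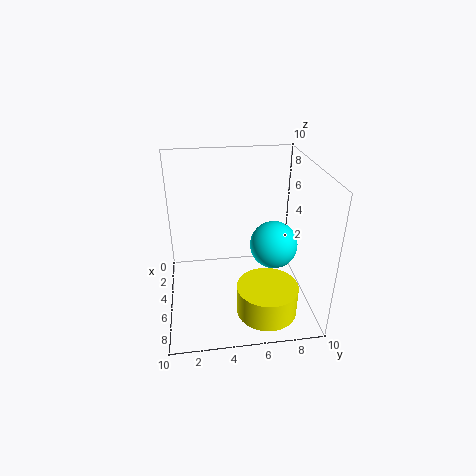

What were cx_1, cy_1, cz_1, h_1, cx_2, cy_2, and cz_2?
cx_1 = 8
cy_1 = 6.5
cz_1 = 1
h_1 = 2
cx_2 = 7
cy_2 = 7
cz_2 = 5.5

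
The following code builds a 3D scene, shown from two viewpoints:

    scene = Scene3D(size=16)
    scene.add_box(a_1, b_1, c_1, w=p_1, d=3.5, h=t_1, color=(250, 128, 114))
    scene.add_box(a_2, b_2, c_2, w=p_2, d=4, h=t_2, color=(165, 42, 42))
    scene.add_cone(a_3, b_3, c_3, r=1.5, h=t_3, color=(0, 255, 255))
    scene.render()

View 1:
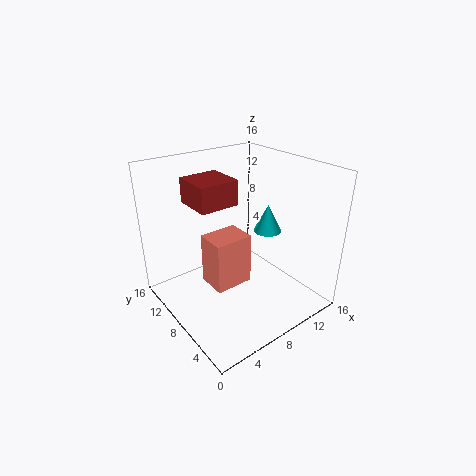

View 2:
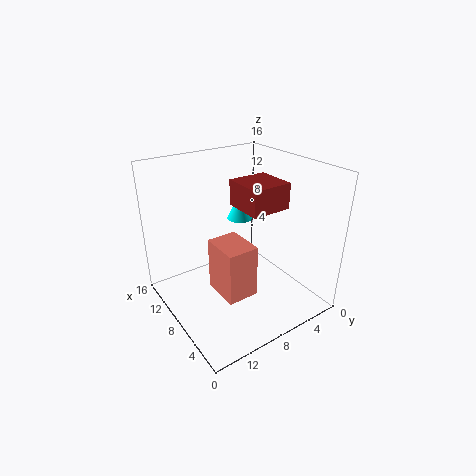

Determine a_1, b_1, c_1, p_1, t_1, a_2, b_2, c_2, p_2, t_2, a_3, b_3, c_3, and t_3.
a_1 = 5
b_1 = 7.5
c_1 = 2
p_1 = 4.5
t_1 = 6
a_2 = 2.5
b_2 = 6
c_2 = 13
p_2 = 4
t_2 = 2.5
a_3 = 10.5
b_3 = 6
c_3 = 9
t_3 = 3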